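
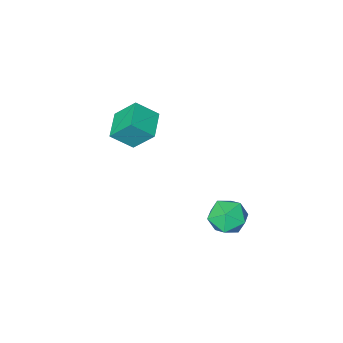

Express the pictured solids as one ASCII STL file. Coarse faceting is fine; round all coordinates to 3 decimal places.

solid 
facet normal -0.201 0.631 0.749
outer loop
vertex -3.511 3.686 -1.045
vertex -3.796 2.825 -0.397
vertex -2.741 3.183 -0.415
endloop
endfacet
facet normal 0.313 0.891 0.329
outer loop
vertex -3.511 3.686 -1.045
vertex -2.741 3.183 -0.415
vertex -2.497 3.483 -1.46
endloop
endfacet
facet normal 0.052 0.941 -0.334
outer loop
vertex -3.511 3.686 -1.045
vertex -2.497 3.483 -1.46
vertex -3.401 3.31 -2.088
endloop
endfacet
facet normal -0.624 0.712 -0.322
outer loop
vertex -3.511 3.686 -1.045
vertex -3.401 3.31 -2.088
vertex -4.204 2.904 -1.431
endloop
endfacet
facet normal -0.780 0.520 0.348
outer loop
vertex -3.511 3.686 -1.045
vertex -4.204 2.904 -1.431
vertex -3.796 2.825 -0.397
endloop
endfacet
facet normal 0.850 0.420 0.319
outer loop
vertex -2.497 3.483 -1.46
vertex -2.741 3.183 -0.415
vertex -2.156 2.496 -1.069
endloop
endfacet
facet normal 0.017 -0.001 1.000
outer loop
vertex -2.741 3.183 -0.415
vertex -3.796 2.825 -0.397
vertex -2.959 2.09 -0.412
endloop
endfacet
facet normal -0.920 -0.179 0.349
outer loop
vertex -3.796 2.825 -0.397
vertex -4.204 2.904 -1.431
vertex -3.863 1.917 -1.04
endloop
endfacet
facet normal -0.667 0.131 -0.734
outer loop
vertex -4.204 2.904 -1.431
vertex -3.401 3.31 -2.088
vertex -3.619 2.217 -2.085
endloop
endfacet
facet normal 0.427 0.501 -0.753
outer loop
vertex -3.401 3.31 -2.088
vertex -2.497 3.483 -1.46
vertex -2.564 2.575 -2.103
endloop
endfacet
facet normal 0.624 -0.712 0.322
outer loop
vertex -2.849 1.714 -1.455
vertex -2.156 2.496 -1.069
vertex -2.959 2.09 -0.412
endloop
endfacet
facet normal -0.052 -0.941 0.334
outer loop
vertex -2.849 1.714 -1.455
vertex -2.959 2.09 -0.412
vertex -3.863 1.917 -1.04
endloop
endfacet
facet normal -0.313 -0.891 -0.329
outer loop
vertex -2.849 1.714 -1.455
vertex -3.863 1.917 -1.04
vertex -3.619 2.217 -2.085
endloop
endfacet
facet normal 0.201 -0.631 -0.749
outer loop
vertex -2.849 1.714 -1.455
vertex -3.619 2.217 -2.085
vertex -2.564 2.575 -2.103
endloop
endfacet
facet normal 0.780 -0.520 -0.348
outer loop
vertex -2.849 1.714 -1.455
vertex -2.564 2.575 -2.103
vertex -2.156 2.496 -1.069
endloop
endfacet
facet normal 0.667 -0.131 0.734
outer loop
vertex -2.959 2.09 -0.412
vertex -2.156 2.496 -1.069
vertex -2.741 3.183 -0.415
endloop
endfacet
facet normal -0.427 -0.501 0.753
outer loop
vertex -3.863 1.917 -1.04
vertex -2.959 2.09 -0.412
vertex -3.796 2.825 -0.397
endloop
endfacet
facet normal -0.850 -0.420 -0.319
outer loop
vertex -3.619 2.217 -2.085
vertex -3.863 1.917 -1.04
vertex -4.204 2.904 -1.431
endloop
endfacet
facet normal -0.017 0.001 -1.000
outer loop
vertex -2.564 2.575 -2.103
vertex -3.619 2.217 -2.085
vertex -3.401 3.31 -2.088
endloop
endfacet
facet normal 0.920 0.179 -0.349
outer loop
vertex -2.156 2.496 -1.069
vertex -2.564 2.575 -2.103
vertex -2.497 3.483 -1.46
endloop
endfacet
facet normal -0.404 0.529 0.746
outer loop
vertex -1.74 -3.466 3.363
vertex -0.763 -2.245 3.027
vertex -2.741 -2.921 2.434
endloop
endfacet
facet normal -0.611 -0.764 0.210
outer loop
vertex -2.057 -3.815 1.173
vertex -1.74 -3.466 3.363
vertex -2.741 -2.921 2.434
endloop
endfacet
facet normal -0.404 0.529 0.746
outer loop
vertex -2.741 -2.921 2.434
vertex -0.763 -2.245 3.027
vertex -1.763 -1.7 2.098
endloop
endfacet
facet normal -0.680 0.371 -0.632
outer loop
vertex -1.763 -1.7 2.098
vertex -2.057 -3.815 1.173
vertex -2.741 -2.921 2.434
endloop
endfacet
facet normal 0.681 -0.371 0.632
outer loop
vertex -1.74 -3.466 3.363
vertex -0.079 -3.139 1.766
vertex -0.763 -2.245 3.027
endloop
endfacet
facet normal -0.611 -0.763 0.210
outer loop
vertex -1.057 -4.36 2.102
vertex -1.74 -3.466 3.363
vertex -2.057 -3.815 1.173
endloop
endfacet
facet normal 0.680 -0.371 0.632
outer loop
vertex -1.057 -4.36 2.102
vertex -0.079 -3.139 1.766
vertex -1.74 -3.466 3.363
endloop
endfacet
facet normal 0.611 0.763 -0.210
outer loop
vertex -0.763 -2.245 3.027
vertex -0.079 -3.139 1.766
vertex -1.763 -1.7 2.098
endloop
endfacet
facet normal -0.681 0.371 -0.632
outer loop
vertex -1.08 -2.594 0.837
vertex -2.057 -3.815 1.173
vertex -1.763 -1.7 2.098
endloop
endfacet
facet normal 0.611 0.763 -0.210
outer loop
vertex -1.763 -1.7 2.098
vertex -0.079 -3.139 1.766
vertex -1.08 -2.594 0.837
endloop
endfacet
facet normal 0.405 -0.529 -0.746
outer loop
vertex -1.08 -2.594 0.837
vertex -1.057 -4.36 2.102
vertex -2.057 -3.815 1.173
endloop
endfacet
facet normal 0.404 -0.529 -0.746
outer loop
vertex -0.079 -3.139 1.766
vertex -1.057 -4.36 2.102
vertex -1.08 -2.594 0.837
endloop
endfacet

endsolid


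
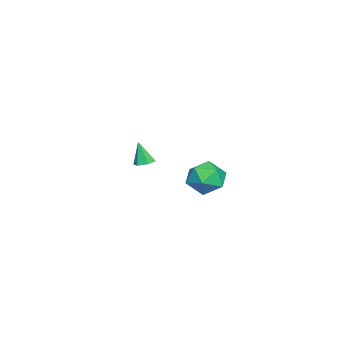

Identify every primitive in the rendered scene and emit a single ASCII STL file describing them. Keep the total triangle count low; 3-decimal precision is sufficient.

solid 
facet normal 0.155 0.260 -0.953
outer loop
vertex -2.731 -1.371 -3.021
vertex -3.301 -1.08 -3.034
vertex -2.778 -0.753 -2.86
endloop
endfacet
facet normal 0.875 -0.059 0.481
outer loop
vertex -2.731 -1.371 -3.021
vertex -2.778 -0.753 -2.86
vertex -3.539 -1.48 -1.566
endloop
endfacet
facet normal 0.155 0.260 -0.953
outer loop
vertex -2.778 -0.753 -2.86
vertex -3.301 -1.08 -3.034
vertex -3.348 -0.462 -2.873
endloop
endfacet
facet normal 0.350 0.713 0.607
outer loop
vertex -2.778 -0.753 -2.86
vertex -3.348 -0.462 -2.873
vertex -3.539 -1.48 -1.566
endloop
endfacet
facet normal 0.155 0.260 -0.953
outer loop
vertex -3.348 -0.462 -2.873
vertex -3.301 -1.08 -3.034
vertex -3.871 -0.788 -3.047
endloop
endfacet
facet normal -0.575 0.684 0.449
outer loop
vertex -3.348 -0.462 -2.873
vertex -3.871 -0.788 -3.047
vertex -3.539 -1.48 -1.566
endloop
endfacet
facet normal 0.155 0.260 -0.953
outer loop
vertex -3.871 -0.788 -3.047
vertex -3.301 -1.08 -3.034
vertex -3.823 -1.406 -3.208
endloop
endfacet
facet normal -0.979 -0.119 0.164
outer loop
vertex -3.871 -0.788 -3.047
vertex -3.823 -1.406 -3.208
vertex -3.539 -1.48 -1.566
endloop
endfacet
facet normal 0.155 0.260 -0.953
outer loop
vertex -3.823 -1.406 -3.208
vertex -3.301 -1.08 -3.034
vertex -3.254 -1.697 -3.195
endloop
endfacet
facet normal -0.456 -0.889 0.039
outer loop
vertex -3.823 -1.406 -3.208
vertex -3.254 -1.697 -3.195
vertex -3.539 -1.48 -1.566
endloop
endfacet
facet normal 0.155 0.260 -0.953
outer loop
vertex -3.254 -1.697 -3.195
vertex -3.301 -1.08 -3.034
vertex -2.731 -1.371 -3.021
endloop
endfacet
facet normal 0.471 -0.860 0.197
outer loop
vertex -3.254 -1.697 -3.195
vertex -2.731 -1.371 -3.021
vertex -3.539 -1.48 -1.566
endloop
endfacet
facet normal 0.053 0.050 0.997
outer loop
vertex 4.31 4.306 0.56
vertex 3.299 3.708 0.644
vertex 4.324 3.13 0.618
endloop
endfacet
facet normal 0.705 0.043 0.708
outer loop
vertex 4.31 4.306 0.56
vertex 4.324 3.13 0.618
vertex 5.04 3.691 -0.13
endloop
endfacet
facet normal 0.755 0.601 0.263
outer loop
vertex 4.31 4.306 0.56
vertex 5.04 3.691 -0.13
vertex 4.456 4.616 -0.567
endloop
endfacet
facet normal 0.134 0.951 0.279
outer loop
vertex 4.31 4.306 0.56
vertex 4.456 4.616 -0.567
vertex 3.38 4.627 -0.088
endloop
endfacet
facet normal -0.300 0.610 0.733
outer loop
vertex 4.31 4.306 0.56
vertex 3.38 4.627 -0.088
vertex 3.299 3.708 0.644
endloop
endfacet
facet normal 0.769 -0.553 0.321
outer loop
vertex 5.04 3.691 -0.13
vertex 4.324 3.13 0.618
vertex 4.48 2.713 -0.472
endloop
endfacet
facet normal -0.286 -0.542 0.790
outer loop
vertex 4.324 3.13 0.618
vertex 3.299 3.708 0.644
vertex 3.404 2.724 0.007
endloop
endfacet
facet normal -0.858 0.364 0.363
outer loop
vertex 3.299 3.708 0.644
vertex 3.38 4.627 -0.088
vertex 2.82 3.649 -0.43
endloop
endfacet
facet normal -0.156 0.915 -0.372
outer loop
vertex 3.38 4.627 -0.088
vertex 4.456 4.616 -0.567
vertex 3.536 4.21 -1.178
endloop
endfacet
facet normal 0.849 0.348 -0.398
outer loop
vertex 4.456 4.616 -0.567
vertex 5.04 3.691 -0.13
vertex 4.561 3.632 -1.204
endloop
endfacet
facet normal -0.134 -0.951 -0.279
outer loop
vertex 3.55 3.034 -1.12
vertex 4.48 2.713 -0.472
vertex 3.404 2.724 0.007
endloop
endfacet
facet normal -0.755 -0.601 -0.263
outer loop
vertex 3.55 3.034 -1.12
vertex 3.404 2.724 0.007
vertex 2.82 3.649 -0.43
endloop
endfacet
facet normal -0.705 -0.043 -0.708
outer loop
vertex 3.55 3.034 -1.12
vertex 2.82 3.649 -0.43
vertex 3.536 4.21 -1.178
endloop
endfacet
facet normal -0.053 -0.050 -0.997
outer loop
vertex 3.55 3.034 -1.12
vertex 3.536 4.21 -1.178
vertex 4.561 3.632 -1.204
endloop
endfacet
facet normal 0.300 -0.610 -0.733
outer loop
vertex 3.55 3.034 -1.12
vertex 4.561 3.632 -1.204
vertex 4.48 2.713 -0.472
endloop
endfacet
facet normal 0.156 -0.915 0.372
outer loop
vertex 3.404 2.724 0.007
vertex 4.48 2.713 -0.472
vertex 4.324 3.13 0.618
endloop
endfacet
facet normal -0.849 -0.348 0.398
outer loop
vertex 2.82 3.649 -0.43
vertex 3.404 2.724 0.007
vertex 3.299 3.708 0.644
endloop
endfacet
facet normal -0.769 0.553 -0.321
outer loop
vertex 3.536 4.21 -1.178
vertex 2.82 3.649 -0.43
vertex 3.38 4.627 -0.088
endloop
endfacet
facet normal 0.286 0.542 -0.790
outer loop
vertex 4.561 3.632 -1.204
vertex 3.536 4.21 -1.178
vertex 4.456 4.616 -0.567
endloop
endfacet
facet normal 0.858 -0.364 -0.363
outer loop
vertex 4.48 2.713 -0.472
vertex 4.561 3.632 -1.204
vertex 5.04 3.691 -0.13
endloop
endfacet

endsolid


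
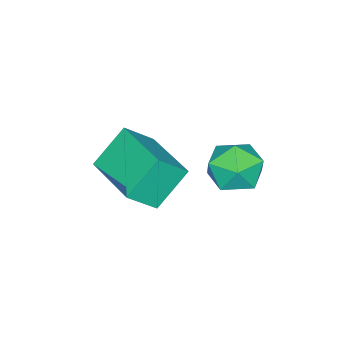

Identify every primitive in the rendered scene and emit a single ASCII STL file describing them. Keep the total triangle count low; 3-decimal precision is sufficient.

solid 
facet normal -0.530 -0.409 0.743
outer loop
vertex -2.189 -1.777 1.932
vertex -1.724 -2.401 1.92
vertex -1.551 -1.796 2.377
endloop
endfacet
facet normal -0.539 0.301 0.786
outer loop
vertex -2.189 -1.777 1.932
vertex -1.551 -1.796 2.377
vertex -1.741 -1.144 1.997
endloop
endfacet
facet normal -0.812 0.556 0.178
outer loop
vertex -2.189 -1.777 1.932
vertex -1.741 -1.144 1.997
vertex -2.032 -1.347 1.304
endloop
endfacet
facet normal -0.970 0.001 -0.242
outer loop
vertex -2.189 -1.777 1.932
vertex -2.032 -1.347 1.304
vertex -2.021 -2.123 1.256
endloop
endfacet
facet normal -0.796 -0.595 0.107
outer loop
vertex -2.189 -1.777 1.932
vertex -2.021 -2.123 1.256
vertex -1.724 -2.401 1.92
endloop
endfacet
facet normal 0.135 0.528 0.838
outer loop
vertex -1.741 -1.144 1.997
vertex -1.551 -1.796 2.377
vertex -0.999 -1.377 2.024
endloop
endfacet
facet normal 0.152 -0.623 0.767
outer loop
vertex -1.551 -1.796 2.377
vertex -1.724 -2.401 1.92
vertex -0.988 -2.153 1.976
endloop
endfacet
facet normal -0.281 -0.924 -0.261
outer loop
vertex -1.724 -2.401 1.92
vertex -2.021 -2.123 1.256
vertex -1.279 -2.356 1.283
endloop
endfacet
facet normal -0.561 0.043 -0.826
outer loop
vertex -2.021 -2.123 1.256
vertex -2.032 -1.347 1.304
vertex -1.469 -1.704 0.903
endloop
endfacet
facet normal -0.306 0.941 -0.147
outer loop
vertex -2.032 -1.347 1.304
vertex -1.741 -1.144 1.997
vertex -1.296 -1.099 1.36
endloop
endfacet
facet normal 0.970 -0.001 0.242
outer loop
vertex -0.831 -1.723 1.348
vertex -0.999 -1.377 2.024
vertex -0.988 -2.153 1.976
endloop
endfacet
facet normal 0.812 -0.556 -0.178
outer loop
vertex -0.831 -1.723 1.348
vertex -0.988 -2.153 1.976
vertex -1.279 -2.356 1.283
endloop
endfacet
facet normal 0.539 -0.301 -0.786
outer loop
vertex -0.831 -1.723 1.348
vertex -1.279 -2.356 1.283
vertex -1.469 -1.704 0.903
endloop
endfacet
facet normal 0.530 0.409 -0.743
outer loop
vertex -0.831 -1.723 1.348
vertex -1.469 -1.704 0.903
vertex -1.296 -1.099 1.36
endloop
endfacet
facet normal 0.796 0.595 -0.107
outer loop
vertex -0.831 -1.723 1.348
vertex -1.296 -1.099 1.36
vertex -0.999 -1.377 2.024
endloop
endfacet
facet normal 0.561 -0.043 0.826
outer loop
vertex -0.988 -2.153 1.976
vertex -0.999 -1.377 2.024
vertex -1.551 -1.796 2.377
endloop
endfacet
facet normal 0.306 -0.941 0.147
outer loop
vertex -1.279 -2.356 1.283
vertex -0.988 -2.153 1.976
vertex -1.724 -2.401 1.92
endloop
endfacet
facet normal -0.135 -0.528 -0.838
outer loop
vertex -1.469 -1.704 0.903
vertex -1.279 -2.356 1.283
vertex -2.021 -2.123 1.256
endloop
endfacet
facet normal -0.152 0.623 -0.767
outer loop
vertex -1.296 -1.099 1.36
vertex -1.469 -1.704 0.903
vertex -2.032 -1.347 1.304
endloop
endfacet
facet normal 0.281 0.924 0.261
outer loop
vertex -0.999 -1.377 2.024
vertex -1.296 -1.099 1.36
vertex -1.741 -1.144 1.997
endloop
endfacet
facet normal -0.599 0.407 -0.689
outer loop
vertex -0.558 -3.35 2.606
vertex 0.206 -1.921 2.785
vertex 0.227 -3.661 1.74
endloop
endfacet
facet normal -0.468 -0.877 -0.110
outer loop
vertex 0.814 -4.059 2.415
vertex -0.558 -3.35 2.606
vertex 0.227 -3.661 1.74
endloop
endfacet
facet normal -0.600 0.406 -0.689
outer loop
vertex 0.227 -3.661 1.74
vertex 0.206 -1.921 2.785
vertex 0.99 -2.232 1.918
endloop
endfacet
facet normal 0.649 -0.257 -0.716
outer loop
vertex 0.99 -2.232 1.918
vertex 0.814 -4.059 2.415
vertex 0.227 -3.661 1.74
endloop
endfacet
facet normal -0.649 0.257 0.716
outer loop
vertex -0.558 -3.35 2.606
vertex 0.793 -2.319 3.46
vertex 0.206 -1.921 2.785
endloop
endfacet
facet normal -0.468 -0.877 -0.109
outer loop
vertex 0.03 -3.748 3.282
vertex -0.558 -3.35 2.606
vertex 0.814 -4.059 2.415
endloop
endfacet
facet normal -0.649 0.257 0.716
outer loop
vertex 0.03 -3.748 3.282
vertex 0.793 -2.319 3.46
vertex -0.558 -3.35 2.606
endloop
endfacet
facet normal 0.469 0.877 0.109
outer loop
vertex 0.206 -1.921 2.785
vertex 0.793 -2.319 3.46
vertex 0.99 -2.232 1.918
endloop
endfacet
facet normal 0.649 -0.257 -0.716
outer loop
vertex 1.578 -2.63 2.594
vertex 0.814 -4.059 2.415
vertex 0.99 -2.232 1.918
endloop
endfacet
facet normal 0.468 0.877 0.109
outer loop
vertex 0.99 -2.232 1.918
vertex 0.793 -2.319 3.46
vertex 1.578 -2.63 2.594
endloop
endfacet
facet normal 0.600 -0.407 0.689
outer loop
vertex 1.578 -2.63 2.594
vertex 0.03 -3.748 3.282
vertex 0.814 -4.059 2.415
endloop
endfacet
facet normal 0.600 -0.406 0.689
outer loop
vertex 0.793 -2.319 3.46
vertex 0.03 -3.748 3.282
vertex 1.578 -2.63 2.594
endloop
endfacet

endsolid


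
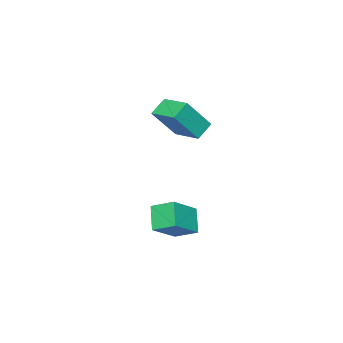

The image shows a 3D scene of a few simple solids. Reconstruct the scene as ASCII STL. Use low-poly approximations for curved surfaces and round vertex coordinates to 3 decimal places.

solid 
facet normal -0.786 0.102 0.610
outer loop
vertex -1.335 -2.895 0.835
vertex -0.96 -1.367 1.063
vertex -2.473 -2.385 -0.716
endloop
endfacet
facet normal -0.236 -0.961 -0.143
outer loop
vertex -1.64 -2.493 -1.363
vertex -1.335 -2.895 0.835
vertex -2.473 -2.385 -0.716
endloop
endfacet
facet normal -0.786 0.102 0.610
outer loop
vertex -2.473 -2.385 -0.716
vertex -0.96 -1.367 1.063
vertex -2.098 -0.857 -0.488
endloop
endfacet
facet normal -0.572 0.257 -0.779
outer loop
vertex -2.098 -0.857 -0.488
vertex -1.64 -2.493 -1.363
vertex -2.473 -2.385 -0.716
endloop
endfacet
facet normal 0.572 -0.257 0.779
outer loop
vertex -1.335 -2.895 0.835
vertex -0.127 -1.475 0.416
vertex -0.96 -1.367 1.063
endloop
endfacet
facet normal -0.236 -0.961 -0.143
outer loop
vertex -0.502 -3.003 0.188
vertex -1.335 -2.895 0.835
vertex -1.64 -2.493 -1.363
endloop
endfacet
facet normal 0.572 -0.257 0.779
outer loop
vertex -0.502 -3.003 0.188
vertex -0.127 -1.475 0.416
vertex -1.335 -2.895 0.835
endloop
endfacet
facet normal 0.236 0.961 0.143
outer loop
vertex -0.96 -1.367 1.063
vertex -0.127 -1.475 0.416
vertex -2.098 -0.857 -0.488
endloop
endfacet
facet normal -0.572 0.257 -0.779
outer loop
vertex -1.265 -0.965 -1.135
vertex -1.64 -2.493 -1.363
vertex -2.098 -0.857 -0.488
endloop
endfacet
facet normal 0.236 0.961 0.143
outer loop
vertex -2.098 -0.857 -0.488
vertex -0.127 -1.475 0.416
vertex -1.265 -0.965 -1.135
endloop
endfacet
facet normal 0.786 -0.102 -0.610
outer loop
vertex -1.265 -0.965 -1.135
vertex -0.502 -3.003 0.188
vertex -1.64 -2.493 -1.363
endloop
endfacet
facet normal 0.786 -0.102 -0.610
outer loop
vertex -0.127 -1.475 0.416
vertex -0.502 -3.003 0.188
vertex -1.265 -0.965 -1.135
endloop
endfacet
facet normal -0.522 -0.441 0.730
outer loop
vertex 4.109 0.397 -2.863
vertex 3.888 1.435 -2.394
vertex 2.663 0.522 -3.822
endloop
endfacet
facet normal 0.191 -0.894 -0.404
outer loop
vertex 3.352 1.105 -4.786
vertex 4.109 0.397 -2.863
vertex 2.663 0.522 -3.822
endloop
endfacet
facet normal -0.522 -0.441 0.730
outer loop
vertex 2.663 0.522 -3.822
vertex 3.888 1.435 -2.394
vertex 2.441 1.56 -3.353
endloop
endfacet
facet normal -0.831 0.071 -0.551
outer loop
vertex 2.441 1.56 -3.353
vertex 3.352 1.105 -4.786
vertex 2.663 0.522 -3.822
endloop
endfacet
facet normal 0.832 -0.072 0.551
outer loop
vertex 4.109 0.397 -2.863
vertex 4.577 2.018 -3.358
vertex 3.888 1.435 -2.394
endloop
endfacet
facet normal 0.191 -0.894 -0.404
outer loop
vertex 4.799 0.98 -3.827
vertex 4.109 0.397 -2.863
vertex 3.352 1.105 -4.786
endloop
endfacet
facet normal 0.831 -0.071 0.552
outer loop
vertex 4.799 0.98 -3.827
vertex 4.577 2.018 -3.358
vertex 4.109 0.397 -2.863
endloop
endfacet
facet normal -0.191 0.894 0.405
outer loop
vertex 3.888 1.435 -2.394
vertex 4.577 2.018 -3.358
vertex 2.441 1.56 -3.353
endloop
endfacet
facet normal -0.831 0.072 -0.551
outer loop
vertex 3.131 2.143 -4.317
vertex 3.352 1.105 -4.786
vertex 2.441 1.56 -3.353
endloop
endfacet
facet normal -0.191 0.894 0.404
outer loop
vertex 2.441 1.56 -3.353
vertex 4.577 2.018 -3.358
vertex 3.131 2.143 -4.317
endloop
endfacet
facet normal 0.522 0.441 -0.730
outer loop
vertex 3.131 2.143 -4.317
vertex 4.799 0.98 -3.827
vertex 3.352 1.105 -4.786
endloop
endfacet
facet normal 0.522 0.441 -0.730
outer loop
vertex 4.577 2.018 -3.358
vertex 4.799 0.98 -3.827
vertex 3.131 2.143 -4.317
endloop
endfacet

endsolid


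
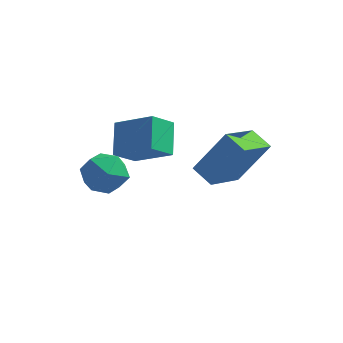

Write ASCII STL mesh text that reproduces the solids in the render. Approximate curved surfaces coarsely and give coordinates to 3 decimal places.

solid 
facet normal -0.854 0.171 -0.492
outer loop
vertex -3.8 0.698 2.004
vertex -4.066 1.736 2.825
vertex -3.265 1.381 1.313
endloop
endfacet
facet normal 0.197 -0.769 -0.608
outer loop
vertex -1.874 1.104 2.115
vertex -3.8 0.698 2.004
vertex -3.265 1.381 1.313
endloop
endfacet
facet normal -0.854 0.170 -0.492
outer loop
vertex -3.265 1.381 1.313
vertex -4.066 1.736 2.825
vertex -3.531 2.42 2.133
endloop
endfacet
facet normal 0.482 0.616 -0.624
outer loop
vertex -3.531 2.42 2.133
vertex -1.874 1.104 2.115
vertex -3.265 1.381 1.313
endloop
endfacet
facet normal -0.482 -0.616 0.623
outer loop
vertex -3.8 0.698 2.004
vertex -2.675 1.459 3.627
vertex -4.066 1.736 2.825
endloop
endfacet
facet normal 0.197 -0.769 -0.608
outer loop
vertex -2.409 0.42 2.807
vertex -3.8 0.698 2.004
vertex -1.874 1.104 2.115
endloop
endfacet
facet normal -0.483 -0.615 0.623
outer loop
vertex -2.409 0.42 2.807
vertex -2.675 1.459 3.627
vertex -3.8 0.698 2.004
endloop
endfacet
facet normal -0.197 0.769 0.608
outer loop
vertex -4.066 1.736 2.825
vertex -2.675 1.459 3.627
vertex -3.531 2.42 2.133
endloop
endfacet
facet normal 0.483 0.616 -0.623
outer loop
vertex -2.14 2.142 2.936
vertex -1.874 1.104 2.115
vertex -3.531 2.42 2.133
endloop
endfacet
facet normal -0.197 0.769 0.608
outer loop
vertex -3.531 2.42 2.133
vertex -2.675 1.459 3.627
vertex -2.14 2.142 2.936
endloop
endfacet
facet normal 0.854 -0.170 0.492
outer loop
vertex -2.14 2.142 2.936
vertex -2.409 0.42 2.807
vertex -1.874 1.104 2.115
endloop
endfacet
facet normal 0.853 -0.170 0.493
outer loop
vertex -2.675 1.459 3.627
vertex -2.409 0.42 2.807
vertex -2.14 2.142 2.936
endloop
endfacet
facet normal -0.511 -0.227 -0.829
outer loop
vertex -1.28 1.387 1.359
vertex -0.732 2.862 0.618
vertex -0.536 0.941 1.022
endloop
endfacet
facet normal -0.315 -0.848 0.426
outer loop
vertex 0.452 1.378 2.622
vertex -1.28 1.387 1.359
vertex -0.536 0.941 1.022
endloop
endfacet
facet normal -0.511 -0.227 -0.829
outer loop
vertex -0.536 0.941 1.022
vertex -0.732 2.862 0.618
vertex 0.012 2.417 0.281
endloop
endfacet
facet normal 0.799 -0.479 -0.363
outer loop
vertex 0.012 2.417 0.281
vertex 0.452 1.378 2.622
vertex -0.536 0.941 1.022
endloop
endfacet
facet normal -0.799 0.479 0.363
outer loop
vertex -1.28 1.387 1.359
vertex 0.256 3.299 2.218
vertex -0.732 2.862 0.618
endloop
endfacet
facet normal -0.315 -0.848 0.426
outer loop
vertex -0.292 1.823 2.959
vertex -1.28 1.387 1.359
vertex 0.452 1.378 2.622
endloop
endfacet
facet normal -0.799 0.479 0.363
outer loop
vertex -0.292 1.823 2.959
vertex 0.256 3.299 2.218
vertex -1.28 1.387 1.359
endloop
endfacet
facet normal 0.314 0.848 -0.426
outer loop
vertex -0.732 2.862 0.618
vertex 0.256 3.299 2.218
vertex 0.012 2.417 0.281
endloop
endfacet
facet normal 0.799 -0.479 -0.363
outer loop
vertex 1.0 2.853 1.881
vertex 0.452 1.378 2.622
vertex 0.012 2.417 0.281
endloop
endfacet
facet normal 0.315 0.848 -0.426
outer loop
vertex 0.012 2.417 0.281
vertex 0.256 3.299 2.218
vertex 1.0 2.853 1.881
endloop
endfacet
facet normal 0.511 0.227 0.829
outer loop
vertex 1.0 2.853 1.881
vertex -0.292 1.823 2.959
vertex 0.452 1.378 2.622
endloop
endfacet
facet normal 0.511 0.226 0.829
outer loop
vertex 0.256 3.299 2.218
vertex -0.292 1.823 2.959
vertex 1.0 2.853 1.881
endloop
endfacet
facet normal -0.795 0.268 0.544
outer loop
vertex -3.737 -0.751 3.149
vertex -4.237 -1.35 2.714
vertex -3.806 -1.586 3.46
endloop
endfacet
facet normal -0.191 0.356 0.915
outer loop
vertex -3.737 -0.751 3.149
vertex -3.806 -1.586 3.46
vertex -3.014 -1.171 3.464
endloop
endfacet
facet normal 0.228 0.804 0.549
outer loop
vertex -3.737 -0.751 3.149
vertex -3.014 -1.171 3.464
vertex -2.956 -0.679 2.72
endloop
endfacet
facet normal -0.117 0.992 -0.047
outer loop
vertex -3.737 -0.751 3.149
vertex -2.956 -0.679 2.72
vertex -3.712 -0.79 2.257
endloop
endfacet
facet normal -0.749 0.661 -0.050
outer loop
vertex -3.737 -0.751 3.149
vertex -3.712 -0.79 2.257
vertex -4.237 -1.35 2.714
endloop
endfacet
facet normal 0.140 -0.276 0.951
outer loop
vertex -3.014 -1.171 3.464
vertex -3.806 -1.586 3.46
vertex -3.068 -2.03 3.223
endloop
endfacet
facet normal -0.838 -0.417 0.352
outer loop
vertex -3.806 -1.586 3.46
vertex -4.237 -1.35 2.714
vertex -3.824 -2.141 2.76
endloop
endfacet
facet normal -0.763 0.219 -0.608
outer loop
vertex -4.237 -1.35 2.714
vertex -3.712 -0.79 2.257
vertex -3.766 -1.649 2.016
endloop
endfacet
facet normal 0.259 0.754 -0.604
outer loop
vertex -3.712 -0.79 2.257
vertex -2.956 -0.679 2.72
vertex -2.974 -1.234 2.02
endloop
endfacet
facet normal 0.818 0.448 0.360
outer loop
vertex -2.956 -0.679 2.72
vertex -3.014 -1.171 3.464
vertex -2.543 -1.47 2.766
endloop
endfacet
facet normal 0.117 -0.992 0.047
outer loop
vertex -3.043 -2.069 2.331
vertex -3.068 -2.03 3.223
vertex -3.824 -2.141 2.76
endloop
endfacet
facet normal -0.228 -0.804 -0.549
outer loop
vertex -3.043 -2.069 2.331
vertex -3.824 -2.141 2.76
vertex -3.766 -1.649 2.016
endloop
endfacet
facet normal 0.191 -0.356 -0.915
outer loop
vertex -3.043 -2.069 2.331
vertex -3.766 -1.649 2.016
vertex -2.974 -1.234 2.02
endloop
endfacet
facet normal 0.795 -0.268 -0.544
outer loop
vertex -3.043 -2.069 2.331
vertex -2.974 -1.234 2.02
vertex -2.543 -1.47 2.766
endloop
endfacet
facet normal 0.749 -0.661 0.050
outer loop
vertex -3.043 -2.069 2.331
vertex -2.543 -1.47 2.766
vertex -3.068 -2.03 3.223
endloop
endfacet
facet normal -0.259 -0.754 0.604
outer loop
vertex -3.824 -2.141 2.76
vertex -3.068 -2.03 3.223
vertex -3.806 -1.586 3.46
endloop
endfacet
facet normal -0.818 -0.448 -0.360
outer loop
vertex -3.766 -1.649 2.016
vertex -3.824 -2.141 2.76
vertex -4.237 -1.35 2.714
endloop
endfacet
facet normal -0.140 0.276 -0.951
outer loop
vertex -2.974 -1.234 2.02
vertex -3.766 -1.649 2.016
vertex -3.712 -0.79 2.257
endloop
endfacet
facet normal 0.838 0.417 -0.352
outer loop
vertex -2.543 -1.47 2.766
vertex -2.974 -1.234 2.02
vertex -2.956 -0.679 2.72
endloop
endfacet
facet normal 0.763 -0.219 0.608
outer loop
vertex -3.068 -2.03 3.223
vertex -2.543 -1.47 2.766
vertex -3.014 -1.171 3.464
endloop
endfacet

endsolid


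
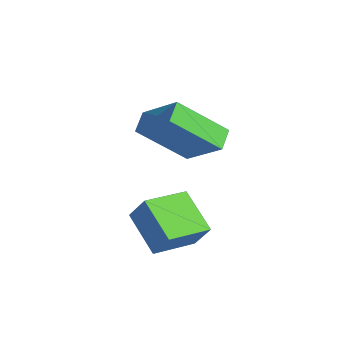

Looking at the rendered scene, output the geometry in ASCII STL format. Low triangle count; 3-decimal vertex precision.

solid 
facet normal -0.431 -0.256 -0.865
outer loop
vertex -0.93 -1.094 -2.728
vertex -0.995 0.399 -3.138
vertex 0.449 -1.213 -3.379
endloop
endfacet
facet normal 0.042 -0.963 0.265
outer loop
vertex 0.875 -0.959 -2.522
vertex -0.93 -1.094 -2.728
vertex 0.449 -1.213 -3.379
endloop
endfacet
facet normal -0.430 -0.256 -0.865
outer loop
vertex 0.449 -1.213 -3.379
vertex -0.995 0.399 -3.138
vertex 0.384 0.281 -3.789
endloop
endfacet
facet normal 0.902 -0.077 -0.425
outer loop
vertex 0.384 0.281 -3.789
vertex 0.875 -0.959 -2.522
vertex 0.449 -1.213 -3.379
endloop
endfacet
facet normal -0.902 0.078 0.425
outer loop
vertex -0.93 -1.094 -2.728
vertex -0.569 0.653 -2.281
vertex -0.995 0.399 -3.138
endloop
endfacet
facet normal 0.042 -0.964 0.264
outer loop
vertex -0.504 -0.841 -1.871
vertex -0.93 -1.094 -2.728
vertex 0.875 -0.959 -2.522
endloop
endfacet
facet normal -0.902 0.077 0.425
outer loop
vertex -0.504 -0.841 -1.871
vertex -0.569 0.653 -2.281
vertex -0.93 -1.094 -2.728
endloop
endfacet
facet normal -0.042 0.963 -0.264
outer loop
vertex -0.995 0.399 -3.138
vertex -0.569 0.653 -2.281
vertex 0.384 0.281 -3.789
endloop
endfacet
facet normal 0.902 -0.078 -0.425
outer loop
vertex 0.81 0.534 -2.932
vertex 0.875 -0.959 -2.522
vertex 0.384 0.281 -3.789
endloop
endfacet
facet normal -0.041 0.964 -0.264
outer loop
vertex 0.384 0.281 -3.789
vertex -0.569 0.653 -2.281
vertex 0.81 0.534 -2.932
endloop
endfacet
facet normal 0.430 0.256 0.865
outer loop
vertex 0.81 0.534 -2.932
vertex -0.504 -0.841 -1.871
vertex 0.875 -0.959 -2.522
endloop
endfacet
facet normal 0.431 0.256 0.865
outer loop
vertex -0.569 0.653 -2.281
vertex -0.504 -0.841 -1.871
vertex 0.81 0.534 -2.932
endloop
endfacet
facet normal -0.576 0.738 0.353
outer loop
vertex -2.82 1.903 -0.362
vertex -1.979 3.217 -1.738
vertex -4.042 1.493 -1.5
endloop
endfacet
facet normal -0.404 -0.632 0.661
outer loop
vertex -3.581 0.903 -1.782
vertex -2.82 1.903 -0.362
vertex -4.042 1.493 -1.5
endloop
endfacet
facet normal -0.576 0.738 0.353
outer loop
vertex -4.042 1.493 -1.5
vertex -1.979 3.217 -1.738
vertex -3.201 2.807 -2.876
endloop
endfacet
facet normal -0.710 -0.239 -0.662
outer loop
vertex -3.201 2.807 -2.876
vertex -3.581 0.903 -1.782
vertex -4.042 1.493 -1.5
endloop
endfacet
facet normal 0.710 0.239 0.662
outer loop
vertex -2.82 1.903 -0.362
vertex -1.518 2.627 -2.02
vertex -1.979 3.217 -1.738
endloop
endfacet
facet normal -0.404 -0.632 0.661
outer loop
vertex -2.359 1.313 -0.644
vertex -2.82 1.903 -0.362
vertex -3.581 0.903 -1.782
endloop
endfacet
facet normal 0.710 0.239 0.662
outer loop
vertex -2.359 1.313 -0.644
vertex -1.518 2.627 -2.02
vertex -2.82 1.903 -0.362
endloop
endfacet
facet normal 0.404 0.632 -0.661
outer loop
vertex -1.979 3.217 -1.738
vertex -1.518 2.627 -2.02
vertex -3.201 2.807 -2.876
endloop
endfacet
facet normal -0.710 -0.239 -0.662
outer loop
vertex -2.74 2.217 -3.158
vertex -3.581 0.903 -1.782
vertex -3.201 2.807 -2.876
endloop
endfacet
facet normal 0.404 0.632 -0.661
outer loop
vertex -3.201 2.807 -2.876
vertex -1.518 2.627 -2.02
vertex -2.74 2.217 -3.158
endloop
endfacet
facet normal 0.576 -0.738 -0.353
outer loop
vertex -2.74 2.217 -3.158
vertex -2.359 1.313 -0.644
vertex -3.581 0.903 -1.782
endloop
endfacet
facet normal 0.576 -0.738 -0.353
outer loop
vertex -1.518 2.627 -2.02
vertex -2.359 1.313 -0.644
vertex -2.74 2.217 -3.158
endloop
endfacet

endsolid


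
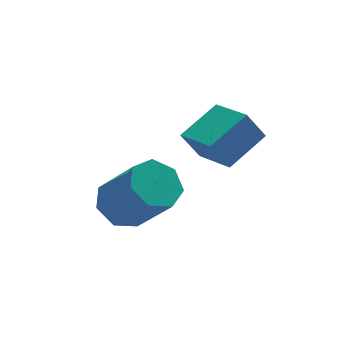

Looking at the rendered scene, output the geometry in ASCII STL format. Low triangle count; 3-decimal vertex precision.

solid 
facet normal -0.885 -0.227 -0.405
outer loop
vertex 1.848 -2.945 0.152
vertex 1.688 -1.344 -0.397
vertex 2.371 -3.23 -0.831
endloop
endfacet
facet normal 0.094 -0.942 0.323
outer loop
vertex 3.832 -2.856 -0.163
vertex 1.848 -2.945 0.152
vertex 2.371 -3.23 -0.831
endloop
endfacet
facet normal -0.885 -0.227 -0.405
outer loop
vertex 2.371 -3.23 -0.831
vertex 1.688 -1.344 -0.397
vertex 2.211 -1.629 -1.38
endloop
endfacet
facet normal 0.455 -0.248 -0.855
outer loop
vertex 2.211 -1.629 -1.38
vertex 3.832 -2.856 -0.163
vertex 2.371 -3.23 -0.831
endloop
endfacet
facet normal -0.455 0.248 0.855
outer loop
vertex 1.848 -2.945 0.152
vertex 3.149 -0.97 0.271
vertex 1.688 -1.344 -0.397
endloop
endfacet
facet normal 0.094 -0.942 0.323
outer loop
vertex 3.309 -2.571 0.82
vertex 1.848 -2.945 0.152
vertex 3.832 -2.856 -0.163
endloop
endfacet
facet normal -0.455 0.248 0.855
outer loop
vertex 3.309 -2.571 0.82
vertex 3.149 -0.97 0.271
vertex 1.848 -2.945 0.152
endloop
endfacet
facet normal -0.094 0.942 -0.323
outer loop
vertex 1.688 -1.344 -0.397
vertex 3.149 -0.97 0.271
vertex 2.211 -1.629 -1.38
endloop
endfacet
facet normal 0.455 -0.248 -0.855
outer loop
vertex 3.672 -1.255 -0.712
vertex 3.832 -2.856 -0.163
vertex 2.211 -1.629 -1.38
endloop
endfacet
facet normal -0.094 0.942 -0.323
outer loop
vertex 2.211 -1.629 -1.38
vertex 3.149 -0.97 0.271
vertex 3.672 -1.255 -0.712
endloop
endfacet
facet normal 0.885 0.227 0.405
outer loop
vertex 3.672 -1.255 -0.712
vertex 3.309 -2.571 0.82
vertex 3.832 -2.856 -0.163
endloop
endfacet
facet normal 0.885 0.227 0.405
outer loop
vertex 3.149 -0.97 0.271
vertex 3.309 -2.571 0.82
vertex 3.672 -1.255 -0.712
endloop
endfacet
facet normal -0.279 0.564 -0.777
outer loop
vertex 0.953 -0.017 -3.761
vertex 0.079 -0.461 -3.77
vertex 0.35 0.345 -3.282
endloop
endfacet
facet normal 0.648 0.708 0.281
outer loop
vertex 0.953 -0.017 -3.761
vertex 0.35 0.345 -3.282
vertex 1.555 -1.235 -2.081
endloop
endfacet
facet normal 0.648 0.708 0.281
outer loop
vertex 1.555 -1.235 -2.081
vertex 0.35 0.345 -3.282
vertex 0.952 -0.873 -1.603
endloop
endfacet
facet normal 0.278 -0.564 0.778
outer loop
vertex 1.555 -1.235 -2.081
vertex 0.952 -0.873 -1.603
vertex 0.681 -1.679 -2.09
endloop
endfacet
facet normal -0.278 0.564 -0.777
outer loop
vertex 0.35 0.345 -3.282
vertex 0.079 -0.461 -3.77
vertex -0.457 0.1 -3.171
endloop
endfacet
facet normal -0.150 0.774 0.615
outer loop
vertex 0.35 0.345 -3.282
vertex -0.457 0.1 -3.171
vertex 0.952 -0.873 -1.603
endloop
endfacet
facet normal -0.150 0.774 0.615
outer loop
vertex 0.952 -0.873 -1.603
vertex -0.457 0.1 -3.171
vertex 0.145 -1.118 -1.491
endloop
endfacet
facet normal 0.279 -0.564 0.778
outer loop
vertex 0.952 -0.873 -1.603
vertex 0.145 -1.118 -1.491
vertex 0.681 -1.679 -2.09
endloop
endfacet
facet normal -0.279 0.564 -0.777
outer loop
vertex -0.457 0.1 -3.171
vertex 0.079 -0.461 -3.77
vertex -0.86 -0.567 -3.51
endloop
endfacet
facet normal -0.835 0.258 0.486
outer loop
vertex -0.457 0.1 -3.171
vertex -0.86 -0.567 -3.51
vertex 0.145 -1.118 -1.491
endloop
endfacet
facet normal -0.835 0.257 0.486
outer loop
vertex 0.145 -1.118 -1.491
vertex -0.86 -0.567 -3.51
vertex -0.258 -1.785 -1.831
endloop
endfacet
facet normal 0.278 -0.564 0.777
outer loop
vertex 0.145 -1.118 -1.491
vertex -0.258 -1.785 -1.831
vertex 0.681 -1.679 -2.09
endloop
endfacet
facet normal -0.279 0.563 -0.778
outer loop
vertex -0.86 -0.567 -3.51
vertex 0.079 -0.461 -3.77
vertex -0.556 -1.155 -4.045
endloop
endfacet
facet normal -0.892 -0.453 -0.009
outer loop
vertex -0.86 -0.567 -3.51
vertex -0.556 -1.155 -4.045
vertex -0.258 -1.785 -1.831
endloop
endfacet
facet normal -0.891 -0.453 -0.009
outer loop
vertex -0.258 -1.785 -1.831
vertex -0.556 -1.155 -4.045
vertex 0.046 -2.372 -2.366
endloop
endfacet
facet normal 0.278 -0.564 0.777
outer loop
vertex -0.258 -1.785 -1.831
vertex 0.046 -2.372 -2.366
vertex 0.681 -1.679 -2.09
endloop
endfacet
facet normal -0.279 0.563 -0.778
outer loop
vertex -0.556 -1.155 -4.045
vertex 0.079 -0.461 -3.77
vertex 0.226 -1.22 -4.372
endloop
endfacet
facet normal -0.276 -0.823 -0.497
outer loop
vertex -0.556 -1.155 -4.045
vertex 0.226 -1.22 -4.372
vertex 0.046 -2.372 -2.366
endloop
endfacet
facet normal -0.277 -0.822 -0.497
outer loop
vertex 0.046 -2.372 -2.366
vertex 0.226 -1.22 -4.372
vertex 0.828 -2.438 -2.693
endloop
endfacet
facet normal 0.278 -0.564 0.778
outer loop
vertex 0.046 -2.372 -2.366
vertex 0.828 -2.438 -2.693
vertex 0.681 -1.679 -2.09
endloop
endfacet
facet normal -0.278 0.563 -0.778
outer loop
vertex 0.226 -1.22 -4.372
vertex 0.079 -0.461 -3.77
vertex 0.898 -0.714 -4.246
endloop
endfacet
facet normal 0.546 -0.573 -0.611
outer loop
vertex 0.226 -1.22 -4.372
vertex 0.898 -0.714 -4.246
vertex 0.828 -2.438 -2.693
endloop
endfacet
facet normal 0.547 -0.572 -0.611
outer loop
vertex 0.828 -2.438 -2.693
vertex 0.898 -0.714 -4.246
vertex 1.499 -1.931 -2.567
endloop
endfacet
facet normal 0.280 -0.563 0.777
outer loop
vertex 0.828 -2.438 -2.693
vertex 1.499 -1.931 -2.567
vertex 0.681 -1.679 -2.09
endloop
endfacet
facet normal -0.278 0.563 -0.778
outer loop
vertex 0.898 -0.714 -4.246
vertex 0.079 -0.461 -3.77
vertex 0.953 -0.017 -3.761
endloop
endfacet
facet normal 0.958 0.108 -0.264
outer loop
vertex 0.898 -0.714 -4.246
vertex 0.953 -0.017 -3.761
vertex 1.499 -1.931 -2.567
endloop
endfacet
facet normal 0.958 0.108 -0.265
outer loop
vertex 1.499 -1.931 -2.567
vertex 0.953 -0.017 -3.761
vertex 1.555 -1.235 -2.081
endloop
endfacet
facet normal 0.279 -0.565 0.777
outer loop
vertex 1.499 -1.931 -2.567
vertex 1.555 -1.235 -2.081
vertex 0.681 -1.679 -2.09
endloop
endfacet

endsolid


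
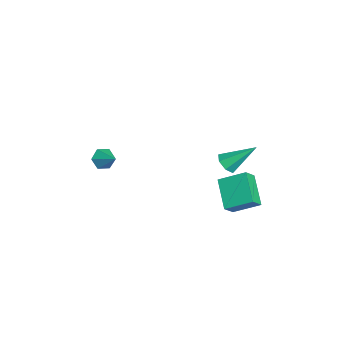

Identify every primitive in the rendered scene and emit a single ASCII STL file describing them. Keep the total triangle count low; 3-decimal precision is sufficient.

solid 
facet normal -0.074 -0.747 -0.660
outer loop
vertex -2.368 3.043 -1.564
vertex -2.921 2.729 -1.146
vertex -2.982 3.234 -1.711
endloop
endfacet
facet normal 0.364 0.795 -0.485
outer loop
vertex -2.368 3.043 -1.564
vertex -2.982 3.234 -1.711
vertex -2.759 4.351 0.286
endloop
endfacet
facet normal -0.076 -0.747 -0.660
outer loop
vertex -2.982 3.234 -1.711
vertex -2.921 2.729 -1.146
vertex -3.55 3.046 -1.433
endloop
endfacet
facet normal -0.457 0.797 -0.395
outer loop
vertex -2.982 3.234 -1.711
vertex -3.55 3.046 -1.433
vertex -2.759 4.351 0.286
endloop
endfacet
facet normal -0.075 -0.747 -0.661
outer loop
vertex -3.55 3.046 -1.433
vertex -2.921 2.729 -1.146
vertex -3.644 2.619 -0.94
endloop
endfacet
facet normal -0.919 0.368 0.143
outer loop
vertex -3.55 3.046 -1.433
vertex -3.644 2.619 -0.94
vertex -2.759 4.351 0.286
endloop
endfacet
facet normal -0.075 -0.747 -0.661
outer loop
vertex -3.644 2.619 -0.94
vertex -2.921 2.729 -1.146
vertex -3.194 2.275 -0.602
endloop
endfacet
facet normal -0.671 -0.168 0.722
outer loop
vertex -3.644 2.619 -0.94
vertex -3.194 2.275 -0.602
vertex -2.759 4.351 0.286
endloop
endfacet
facet normal -0.075 -0.747 -0.661
outer loop
vertex -3.194 2.275 -0.602
vertex -2.921 2.729 -1.146
vertex -2.538 2.273 -0.674
endloop
endfacet
facet normal 0.098 -0.409 0.907
outer loop
vertex -3.194 2.275 -0.602
vertex -2.538 2.273 -0.674
vertex -2.759 4.351 0.286
endloop
endfacet
facet normal -0.075 -0.747 -0.661
outer loop
vertex -2.538 2.273 -0.674
vertex -2.921 2.729 -1.146
vertex -2.171 2.615 -1.102
endloop
endfacet
facet normal 0.811 -0.172 0.559
outer loop
vertex -2.538 2.273 -0.674
vertex -2.171 2.615 -1.102
vertex -2.759 4.351 0.286
endloop
endfacet
facet normal -0.075 -0.747 -0.660
outer loop
vertex -2.171 2.615 -1.102
vertex -2.921 2.729 -1.146
vertex -2.368 3.043 -1.564
endloop
endfacet
facet normal 0.930 0.363 -0.060
outer loop
vertex -2.171 2.615 -1.102
vertex -2.368 3.043 -1.564
vertex -2.759 4.351 0.286
endloop
endfacet
facet normal -0.710 -0.481 -0.514
outer loop
vertex 0.714 -3.737 1.403
vertex 0.494 -4.059 2.008
vertex 0.208 -3.428 1.812
endloop
endfacet
facet normal 0.246 0.895 -0.371
outer loop
vertex 0.714 -3.737 1.403
vertex 0.208 -3.428 1.812
vertex 1.466 -3.401 2.712
endloop
endfacet
facet normal -0.710 -0.481 -0.514
outer loop
vertex 0.208 -3.428 1.812
vertex 0.494 -4.059 2.008
vertex -0.012 -3.75 2.417
endloop
endfacet
facet normal -0.283 0.886 0.369
outer loop
vertex 0.208 -3.428 1.812
vertex -0.012 -3.75 2.417
vertex 1.466 -3.401 2.712
endloop
endfacet
facet normal -0.710 -0.481 -0.515
outer loop
vertex -0.012 -3.75 2.417
vertex 0.494 -4.059 2.008
vertex 0.274 -4.382 2.613
endloop
endfacet
facet normal -0.235 0.189 0.953
outer loop
vertex -0.012 -3.75 2.417
vertex 0.274 -4.382 2.613
vertex 1.466 -3.401 2.712
endloop
endfacet
facet normal -0.710 -0.480 -0.515
outer loop
vertex 0.274 -4.382 2.613
vertex 0.494 -4.059 2.008
vertex 0.779 -4.691 2.204
endloop
endfacet
facet normal 0.342 -0.496 0.798
outer loop
vertex 0.274 -4.382 2.613
vertex 0.779 -4.691 2.204
vertex 1.466 -3.401 2.712
endloop
endfacet
facet normal -0.710 -0.480 -0.515
outer loop
vertex 0.779 -4.691 2.204
vertex 0.494 -4.059 2.008
vertex 0.999 -4.368 1.599
endloop
endfacet
facet normal 0.872 -0.487 0.057
outer loop
vertex 0.779 -4.691 2.204
vertex 0.999 -4.368 1.599
vertex 1.466 -3.401 2.712
endloop
endfacet
facet normal -0.710 -0.481 -0.514
outer loop
vertex 0.999 -4.368 1.599
vertex 0.494 -4.059 2.008
vertex 0.714 -3.737 1.403
endloop
endfacet
facet normal 0.824 0.209 -0.527
outer loop
vertex 0.999 -4.368 1.599
vertex 0.714 -3.737 1.403
vertex 1.466 -3.401 2.712
endloop
endfacet
facet normal -0.543 0.479 -0.690
outer loop
vertex 0.486 3.984 0.411
vertex 2.137 4.253 -0.703
vertex 0.192 2.509 -0.381
endloop
endfacet
facet normal -0.821 -0.134 0.555
outer loop
vertex 0.763 2.007 0.343
vertex 0.486 3.984 0.411
vertex 0.192 2.509 -0.381
endloop
endfacet
facet normal -0.543 0.479 -0.690
outer loop
vertex 0.192 2.509 -0.381
vertex 2.137 4.253 -0.703
vertex 1.843 2.778 -1.495
endloop
endfacet
facet normal -0.173 -0.868 -0.466
outer loop
vertex 1.843 2.778 -1.495
vertex 0.763 2.007 0.343
vertex 0.192 2.509 -0.381
endloop
endfacet
facet normal 0.173 0.868 0.466
outer loop
vertex 0.486 3.984 0.411
vertex 2.708 3.751 0.021
vertex 2.137 4.253 -0.703
endloop
endfacet
facet normal -0.821 -0.134 0.555
outer loop
vertex 1.057 3.482 1.135
vertex 0.486 3.984 0.411
vertex 0.763 2.007 0.343
endloop
endfacet
facet normal 0.173 0.868 0.466
outer loop
vertex 1.057 3.482 1.135
vertex 2.708 3.751 0.021
vertex 0.486 3.984 0.411
endloop
endfacet
facet normal 0.821 0.134 -0.555
outer loop
vertex 2.137 4.253 -0.703
vertex 2.708 3.751 0.021
vertex 1.843 2.778 -1.495
endloop
endfacet
facet normal -0.173 -0.868 -0.466
outer loop
vertex 2.414 2.276 -0.771
vertex 0.763 2.007 0.343
vertex 1.843 2.778 -1.495
endloop
endfacet
facet normal 0.821 0.134 -0.555
outer loop
vertex 1.843 2.778 -1.495
vertex 2.708 3.751 0.021
vertex 2.414 2.276 -0.771
endloop
endfacet
facet normal 0.543 -0.479 0.690
outer loop
vertex 2.414 2.276 -0.771
vertex 1.057 3.482 1.135
vertex 0.763 2.007 0.343
endloop
endfacet
facet normal 0.543 -0.479 0.690
outer loop
vertex 2.708 3.751 0.021
vertex 1.057 3.482 1.135
vertex 2.414 2.276 -0.771
endloop
endfacet

endsolid


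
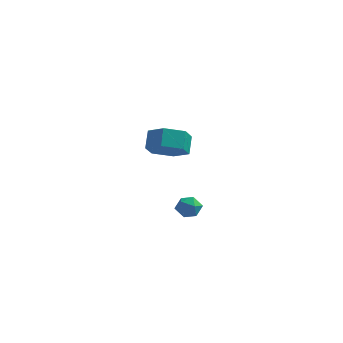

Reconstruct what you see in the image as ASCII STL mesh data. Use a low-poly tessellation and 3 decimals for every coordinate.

solid 
facet normal -0.600 0.786 0.151
outer loop
vertex 0.894 -2.787 -0.489
vertex 0.869 -2.926 0.136
vertex 1.325 -2.535 -0.088
endloop
endfacet
facet normal -0.159 0.904 -0.397
outer loop
vertex 0.894 -2.787 -0.489
vertex 1.325 -2.535 -0.088
vertex 1.511 -2.754 -0.661
endloop
endfacet
facet normal -0.267 0.390 -0.881
outer loop
vertex 0.894 -2.787 -0.489
vertex 1.511 -2.754 -0.661
vertex 1.169 -3.281 -0.791
endloop
endfacet
facet normal -0.773 -0.043 -0.633
outer loop
vertex 0.894 -2.787 -0.489
vertex 1.169 -3.281 -0.791
vertex 0.772 -3.387 -0.299
endloop
endfacet
facet normal -0.980 0.201 0.006
outer loop
vertex 0.894 -2.787 -0.489
vertex 0.772 -3.387 -0.299
vertex 0.869 -2.926 0.136
endloop
endfacet
facet normal 0.511 0.845 -0.157
outer loop
vertex 1.511 -2.754 -0.661
vertex 1.325 -2.535 -0.088
vertex 1.868 -2.873 -0.141
endloop
endfacet
facet normal -0.203 0.654 0.729
outer loop
vertex 1.325 -2.535 -0.088
vertex 0.869 -2.926 0.136
vertex 1.471 -2.979 0.351
endloop
endfacet
facet normal -0.818 -0.294 0.494
outer loop
vertex 0.869 -2.926 0.136
vertex 0.772 -3.387 -0.299
vertex 1.129 -3.506 0.221
endloop
endfacet
facet normal -0.483 -0.691 -0.538
outer loop
vertex 0.772 -3.387 -0.299
vertex 1.169 -3.281 -0.791
vertex 1.315 -3.725 -0.352
endloop
endfacet
facet normal 0.337 0.013 -0.941
outer loop
vertex 1.169 -3.281 -0.791
vertex 1.511 -2.754 -0.661
vertex 1.771 -3.334 -0.576
endloop
endfacet
facet normal 0.773 0.043 0.633
outer loop
vertex 1.746 -3.473 0.049
vertex 1.868 -2.873 -0.141
vertex 1.471 -2.979 0.351
endloop
endfacet
facet normal 0.267 -0.390 0.881
outer loop
vertex 1.746 -3.473 0.049
vertex 1.471 -2.979 0.351
vertex 1.129 -3.506 0.221
endloop
endfacet
facet normal 0.159 -0.904 0.397
outer loop
vertex 1.746 -3.473 0.049
vertex 1.129 -3.506 0.221
vertex 1.315 -3.725 -0.352
endloop
endfacet
facet normal 0.600 -0.786 -0.151
outer loop
vertex 1.746 -3.473 0.049
vertex 1.315 -3.725 -0.352
vertex 1.771 -3.334 -0.576
endloop
endfacet
facet normal 0.980 -0.201 -0.006
outer loop
vertex 1.746 -3.473 0.049
vertex 1.771 -3.334 -0.576
vertex 1.868 -2.873 -0.141
endloop
endfacet
facet normal 0.483 0.691 0.538
outer loop
vertex 1.471 -2.979 0.351
vertex 1.868 -2.873 -0.141
vertex 1.325 -2.535 -0.088
endloop
endfacet
facet normal -0.337 -0.013 0.941
outer loop
vertex 1.129 -3.506 0.221
vertex 1.471 -2.979 0.351
vertex 0.869 -2.926 0.136
endloop
endfacet
facet normal -0.511 -0.845 0.157
outer loop
vertex 1.315 -3.725 -0.352
vertex 1.129 -3.506 0.221
vertex 0.772 -3.387 -0.299
endloop
endfacet
facet normal 0.203 -0.654 -0.729
outer loop
vertex 1.771 -3.334 -0.576
vertex 1.315 -3.725 -0.352
vertex 1.169 -3.281 -0.791
endloop
endfacet
facet normal 0.818 0.294 -0.494
outer loop
vertex 1.868 -2.873 -0.141
vertex 1.771 -3.334 -0.576
vertex 1.511 -2.754 -0.661
endloop
endfacet
facet normal 0.167 -0.609 -0.776
outer loop
vertex -1.31 2.011 0.837
vertex -2.239 2.278 0.427
vertex -1.379 2.828 0.181
endloop
endfacet
facet normal 0.984 0.155 0.090
outer loop
vertex -1.31 2.011 0.837
vertex -1.379 2.828 0.181
vertex -1.492 2.675 1.683
endloop
endfacet
facet normal 0.984 0.155 0.090
outer loop
vertex -1.492 2.675 1.683
vertex -1.379 2.828 0.181
vertex -1.561 3.492 1.027
endloop
endfacet
facet normal -0.167 0.609 0.776
outer loop
vertex -1.492 2.675 1.683
vertex -1.561 3.492 1.027
vertex -2.421 2.942 1.273
endloop
endfacet
facet normal 0.167 -0.609 -0.776
outer loop
vertex -1.379 2.828 0.181
vertex -2.239 2.278 0.427
vertex -2.308 3.095 -0.229
endloop
endfacet
facet normal 0.435 0.751 -0.496
outer loop
vertex -1.379 2.828 0.181
vertex -2.308 3.095 -0.229
vertex -1.561 3.492 1.027
endloop
endfacet
facet normal 0.435 0.751 -0.496
outer loop
vertex -1.561 3.492 1.027
vertex -2.308 3.095 -0.229
vertex -2.49 3.759 0.617
endloop
endfacet
facet normal -0.167 0.609 0.776
outer loop
vertex -1.561 3.492 1.027
vertex -2.49 3.759 0.617
vertex -2.421 2.942 1.273
endloop
endfacet
facet normal 0.167 -0.609 -0.776
outer loop
vertex -2.308 3.095 -0.229
vertex -2.239 2.278 0.427
vertex -3.168 2.545 0.017
endloop
endfacet
facet normal -0.549 0.596 -0.586
outer loop
vertex -2.308 3.095 -0.229
vertex -3.168 2.545 0.017
vertex -2.49 3.759 0.617
endloop
endfacet
facet normal -0.549 0.596 -0.586
outer loop
vertex -2.49 3.759 0.617
vertex -3.168 2.545 0.017
vertex -3.35 3.209 0.863
endloop
endfacet
facet normal -0.167 0.609 0.776
outer loop
vertex -2.49 3.759 0.617
vertex -3.35 3.209 0.863
vertex -2.421 2.942 1.273
endloop
endfacet
facet normal 0.167 -0.609 -0.776
outer loop
vertex -3.168 2.545 0.017
vertex -2.239 2.278 0.427
vertex -3.099 1.728 0.673
endloop
endfacet
facet normal -0.984 -0.155 -0.090
outer loop
vertex -3.168 2.545 0.017
vertex -3.099 1.728 0.673
vertex -3.35 3.209 0.863
endloop
endfacet
facet normal -0.984 -0.155 -0.090
outer loop
vertex -3.35 3.209 0.863
vertex -3.099 1.728 0.673
vertex -3.281 2.392 1.519
endloop
endfacet
facet normal -0.167 0.609 0.776
outer loop
vertex -3.35 3.209 0.863
vertex -3.281 2.392 1.519
vertex -2.421 2.942 1.273
endloop
endfacet
facet normal 0.167 -0.609 -0.776
outer loop
vertex -3.099 1.728 0.673
vertex -2.239 2.278 0.427
vertex -2.17 1.461 1.083
endloop
endfacet
facet normal -0.435 -0.751 0.496
outer loop
vertex -3.099 1.728 0.673
vertex -2.17 1.461 1.083
vertex -3.281 2.392 1.519
endloop
endfacet
facet normal -0.435 -0.751 0.496
outer loop
vertex -3.281 2.392 1.519
vertex -2.17 1.461 1.083
vertex -2.352 2.125 1.929
endloop
endfacet
facet normal -0.167 0.609 0.776
outer loop
vertex -3.281 2.392 1.519
vertex -2.352 2.125 1.929
vertex -2.421 2.942 1.273
endloop
endfacet
facet normal 0.167 -0.609 -0.776
outer loop
vertex -2.17 1.461 1.083
vertex -2.239 2.278 0.427
vertex -1.31 2.011 0.837
endloop
endfacet
facet normal 0.549 -0.596 0.586
outer loop
vertex -2.17 1.461 1.083
vertex -1.31 2.011 0.837
vertex -2.352 2.125 1.929
endloop
endfacet
facet normal 0.549 -0.596 0.586
outer loop
vertex -2.352 2.125 1.929
vertex -1.31 2.011 0.837
vertex -1.492 2.675 1.683
endloop
endfacet
facet normal -0.167 0.609 0.776
outer loop
vertex -2.352 2.125 1.929
vertex -1.492 2.675 1.683
vertex -2.421 2.942 1.273
endloop
endfacet

endsolid


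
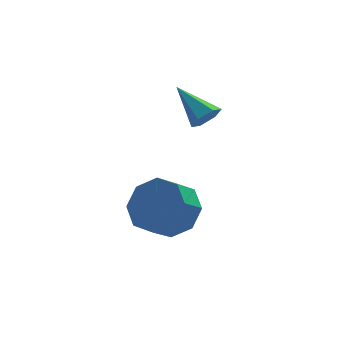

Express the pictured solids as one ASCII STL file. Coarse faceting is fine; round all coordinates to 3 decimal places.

solid 
facet normal 0.426 -0.740 -0.521
outer loop
vertex 3.528 3.339 0.572
vertex 3.005 3.231 0.298
vertex 3.394 3.622 0.061
endloop
endfacet
facet normal 0.704 0.683 0.193
outer loop
vertex 3.528 3.339 0.572
vertex 3.394 3.622 0.061
vertex 2.315 4.429 1.142
endloop
endfacet
facet normal 0.426 -0.740 -0.520
outer loop
vertex 3.394 3.622 0.061
vertex 3.005 3.231 0.298
vertex 2.871 3.514 -0.214
endloop
endfacet
facet normal 0.103 0.844 -0.527
outer loop
vertex 3.394 3.622 0.061
vertex 2.871 3.514 -0.214
vertex 2.315 4.429 1.142
endloop
endfacet
facet normal 0.426 -0.740 -0.521
outer loop
vertex 2.871 3.514 -0.214
vertex 3.005 3.231 0.298
vertex 2.483 3.123 0.024
endloop
endfacet
facet normal -0.733 0.386 -0.561
outer loop
vertex 2.871 3.514 -0.214
vertex 2.483 3.123 0.024
vertex 2.315 4.429 1.142
endloop
endfacet
facet normal 0.427 -0.739 -0.521
outer loop
vertex 2.483 3.123 0.024
vertex 3.005 3.231 0.298
vertex 2.617 2.84 0.535
endloop
endfacet
facet normal -0.965 -0.231 0.125
outer loop
vertex 2.483 3.123 0.024
vertex 2.617 2.84 0.535
vertex 2.315 4.429 1.142
endloop
endfacet
facet normal 0.427 -0.739 -0.521
outer loop
vertex 2.617 2.84 0.535
vertex 3.005 3.231 0.298
vertex 3.14 2.948 0.81
endloop
endfacet
facet normal -0.363 -0.392 0.845
outer loop
vertex 2.617 2.84 0.535
vertex 3.14 2.948 0.81
vertex 2.315 4.429 1.142
endloop
endfacet
facet normal 0.426 -0.740 -0.521
outer loop
vertex 3.14 2.948 0.81
vertex 3.005 3.231 0.298
vertex 3.528 3.339 0.572
endloop
endfacet
facet normal 0.472 0.066 0.879
outer loop
vertex 3.14 2.948 0.81
vertex 3.528 3.339 0.572
vertex 2.315 4.429 1.142
endloop
endfacet
facet normal 0.647 0.425 -0.633
outer loop
vertex 2.447 2.583 -2.603
vertex 1.713 2.505 -3.405
vertex 1.956 3.256 -2.653
endloop
endfacet
facet normal 0.485 0.411 0.772
outer loop
vertex 2.447 2.583 -2.603
vertex 1.956 3.256 -2.653
vertex 1.761 2.132 -1.932
endloop
endfacet
facet normal 0.485 0.411 0.772
outer loop
vertex 1.761 2.132 -1.932
vertex 1.956 3.256 -2.653
vertex 1.27 2.805 -1.982
endloop
endfacet
facet normal -0.647 -0.425 0.633
outer loop
vertex 1.761 2.132 -1.932
vertex 1.27 2.805 -1.982
vertex 1.027 2.055 -2.735
endloop
endfacet
facet normal 0.647 0.425 -0.633
outer loop
vertex 1.956 3.256 -2.653
vertex 1.713 2.505 -3.405
vertex 1.323 3.489 -3.143
endloop
endfacet
facet normal -0.073 0.861 0.504
outer loop
vertex 1.956 3.256 -2.653
vertex 1.323 3.489 -3.143
vertex 1.27 2.805 -1.982
endloop
endfacet
facet normal -0.073 0.861 0.504
outer loop
vertex 1.27 2.805 -1.982
vertex 1.323 3.489 -3.143
vertex 0.637 3.038 -2.472
endloop
endfacet
facet normal -0.647 -0.426 0.633
outer loop
vertex 1.27 2.805 -1.982
vertex 0.637 3.038 -2.472
vertex 1.027 2.055 -2.735
endloop
endfacet
facet normal 0.647 0.425 -0.633
outer loop
vertex 1.323 3.489 -3.143
vertex 1.713 2.505 -3.405
vertex 0.918 3.146 -3.787
endloop
endfacet
facet normal -0.588 0.806 -0.059
outer loop
vertex 1.323 3.489 -3.143
vertex 0.918 3.146 -3.787
vertex 0.637 3.038 -2.472
endloop
endfacet
facet normal -0.588 0.806 -0.059
outer loop
vertex 0.637 3.038 -2.472
vertex 0.918 3.146 -3.787
vertex 0.232 2.695 -3.116
endloop
endfacet
facet normal -0.646 -0.426 0.633
outer loop
vertex 0.637 3.038 -2.472
vertex 0.232 2.695 -3.116
vertex 1.027 2.055 -2.735
endloop
endfacet
facet normal 0.647 0.426 -0.632
outer loop
vertex 0.918 3.146 -3.787
vertex 1.713 2.505 -3.405
vertex 0.979 2.428 -4.208
endloop
endfacet
facet normal -0.759 0.280 -0.588
outer loop
vertex 0.918 3.146 -3.787
vertex 0.979 2.428 -4.208
vertex 0.232 2.695 -3.116
endloop
endfacet
facet normal -0.759 0.280 -0.588
outer loop
vertex 0.232 2.695 -3.116
vertex 0.979 2.428 -4.208
vertex 0.293 1.977 -3.537
endloop
endfacet
facet normal -0.646 -0.426 0.633
outer loop
vertex 0.232 2.695 -3.116
vertex 0.293 1.977 -3.537
vertex 1.027 2.055 -2.735
endloop
endfacet
facet normal 0.647 0.425 -0.633
outer loop
vertex 0.979 2.428 -4.208
vertex 1.713 2.505 -3.405
vertex 1.47 1.755 -4.158
endloop
endfacet
facet normal -0.485 -0.411 -0.772
outer loop
vertex 0.979 2.428 -4.208
vertex 1.47 1.755 -4.158
vertex 0.293 1.977 -3.537
endloop
endfacet
facet normal -0.485 -0.411 -0.772
outer loop
vertex 0.293 1.977 -3.537
vertex 1.47 1.755 -4.158
vertex 0.784 1.304 -3.487
endloop
endfacet
facet normal -0.647 -0.425 0.633
outer loop
vertex 0.293 1.977 -3.537
vertex 0.784 1.304 -3.487
vertex 1.027 2.055 -2.735
endloop
endfacet
facet normal 0.647 0.426 -0.633
outer loop
vertex 1.47 1.755 -4.158
vertex 1.713 2.505 -3.405
vertex 2.103 1.522 -3.668
endloop
endfacet
facet normal 0.073 -0.861 -0.504
outer loop
vertex 1.47 1.755 -4.158
vertex 2.103 1.522 -3.668
vertex 0.784 1.304 -3.487
endloop
endfacet
facet normal 0.073 -0.861 -0.504
outer loop
vertex 0.784 1.304 -3.487
vertex 2.103 1.522 -3.668
vertex 1.417 1.071 -2.997
endloop
endfacet
facet normal -0.647 -0.425 0.633
outer loop
vertex 0.784 1.304 -3.487
vertex 1.417 1.071 -2.997
vertex 1.027 2.055 -2.735
endloop
endfacet
facet normal 0.646 0.426 -0.633
outer loop
vertex 2.103 1.522 -3.668
vertex 1.713 2.505 -3.405
vertex 2.508 1.865 -3.024
endloop
endfacet
facet normal 0.588 -0.806 0.059
outer loop
vertex 2.103 1.522 -3.668
vertex 2.508 1.865 -3.024
vertex 1.417 1.071 -2.997
endloop
endfacet
facet normal 0.588 -0.806 0.059
outer loop
vertex 1.417 1.071 -2.997
vertex 2.508 1.865 -3.024
vertex 1.822 1.414 -2.353
endloop
endfacet
facet normal -0.647 -0.425 0.633
outer loop
vertex 1.417 1.071 -2.997
vertex 1.822 1.414 -2.353
vertex 1.027 2.055 -2.735
endloop
endfacet
facet normal 0.646 0.426 -0.633
outer loop
vertex 2.508 1.865 -3.024
vertex 1.713 2.505 -3.405
vertex 2.447 2.583 -2.603
endloop
endfacet
facet normal 0.759 -0.280 0.588
outer loop
vertex 2.508 1.865 -3.024
vertex 2.447 2.583 -2.603
vertex 1.822 1.414 -2.353
endloop
endfacet
facet normal 0.759 -0.280 0.588
outer loop
vertex 1.822 1.414 -2.353
vertex 2.447 2.583 -2.603
vertex 1.761 2.132 -1.932
endloop
endfacet
facet normal -0.647 -0.426 0.632
outer loop
vertex 1.822 1.414 -2.353
vertex 1.761 2.132 -1.932
vertex 1.027 2.055 -2.735
endloop
endfacet

endsolid


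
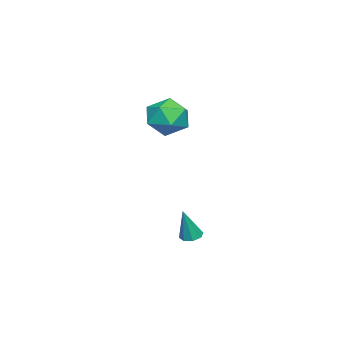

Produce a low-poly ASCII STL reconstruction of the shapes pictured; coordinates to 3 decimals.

solid 
facet normal -0.309 0.119 -0.944
outer loop
vertex -0.409 0.096 -3.886
vertex -0.872 0.257 -3.714
vertex -0.422 0.49 -3.832
endloop
endfacet
facet normal 0.999 0.036 -0.023
outer loop
vertex -0.409 0.096 -3.886
vertex -0.422 0.49 -3.832
vertex -0.368 0.063 -2.166
endloop
endfacet
facet normal -0.308 0.118 -0.944
outer loop
vertex -0.422 0.49 -3.832
vertex -0.872 0.257 -3.714
vertex -0.7 0.748 -3.709
endloop
endfacet
facet normal 0.708 0.689 0.154
outer loop
vertex -0.422 0.49 -3.832
vertex -0.7 0.748 -3.709
vertex -0.368 0.063 -2.166
endloop
endfacet
facet normal -0.309 0.118 -0.944
outer loop
vertex -0.7 0.748 -3.709
vertex -0.872 0.257 -3.714
vertex -1.078 0.718 -3.589
endloop
endfacet
facet normal 0.053 0.917 0.396
outer loop
vertex -0.7 0.748 -3.709
vertex -1.078 0.718 -3.589
vertex -0.368 0.063 -2.166
endloop
endfacet
facet normal -0.306 0.119 -0.944
outer loop
vertex -1.078 0.718 -3.589
vertex -0.872 0.257 -3.714
vertex -1.336 0.419 -3.543
endloop
endfacet
facet normal -0.582 0.588 0.561
outer loop
vertex -1.078 0.718 -3.589
vertex -1.336 0.419 -3.543
vertex -0.368 0.063 -2.166
endloop
endfacet
facet normal -0.307 0.119 -0.944
outer loop
vertex -1.336 0.419 -3.543
vertex -0.872 0.257 -3.714
vertex -1.322 0.025 -3.597
endloop
endfacet
facet normal -0.826 -0.105 0.554
outer loop
vertex -1.336 0.419 -3.543
vertex -1.322 0.025 -3.597
vertex -0.368 0.063 -2.166
endloop
endfacet
facet normal -0.306 0.118 -0.945
outer loop
vertex -1.322 0.025 -3.597
vertex -0.872 0.257 -3.714
vertex -1.045 -0.233 -3.719
endloop
endfacet
facet normal -0.537 -0.755 0.378
outer loop
vertex -1.322 0.025 -3.597
vertex -1.045 -0.233 -3.719
vertex -0.368 0.063 -2.166
endloop
endfacet
facet normal -0.309 0.119 -0.944
outer loop
vertex -1.045 -0.233 -3.719
vertex -0.872 0.257 -3.714
vertex -0.667 -0.204 -3.839
endloop
endfacet
facet normal 0.119 -0.984 0.136
outer loop
vertex -1.045 -0.233 -3.719
vertex -0.667 -0.204 -3.839
vertex -0.368 0.063 -2.166
endloop
endfacet
facet normal -0.309 0.118 -0.944
outer loop
vertex -0.667 -0.204 -3.839
vertex -0.872 0.257 -3.714
vertex -0.409 0.096 -3.886
endloop
endfacet
facet normal 0.755 -0.654 -0.031
outer loop
vertex -0.667 -0.204 -3.839
vertex -0.409 0.096 -3.886
vertex -0.368 0.063 -2.166
endloop
endfacet
facet normal -0.286 0.952 0.113
outer loop
vertex -3.034 -0.647 1.692
vertex -3.827 -0.968 2.389
vertex -2.825 -0.713 2.774
endloop
endfacet
facet normal 0.412 0.911 -0.024
outer loop
vertex -3.034 -0.647 1.692
vertex -2.825 -0.713 2.774
vertex -2.077 -1.071 2.044
endloop
endfacet
facet normal 0.495 0.577 -0.650
outer loop
vertex -3.034 -0.647 1.692
vertex -2.077 -1.071 2.044
vertex -2.618 -1.548 1.208
endloop
endfacet
facet normal -0.152 0.412 -0.898
outer loop
vertex -3.034 -0.647 1.692
vertex -2.618 -1.548 1.208
vertex -3.7 -1.484 1.421
endloop
endfacet
facet normal -0.635 0.644 -0.426
outer loop
vertex -3.034 -0.647 1.692
vertex -3.7 -1.484 1.421
vertex -3.827 -0.968 2.389
endloop
endfacet
facet normal 0.714 0.507 0.483
outer loop
vertex -2.077 -1.071 2.044
vertex -2.825 -0.713 2.774
vertex -2.28 -1.656 2.959
endloop
endfacet
facet normal -0.417 0.574 0.705
outer loop
vertex -2.825 -0.713 2.774
vertex -3.827 -0.968 2.389
vertex -3.362 -1.592 3.172
endloop
endfacet
facet normal -0.983 0.076 -0.169
outer loop
vertex -3.827 -0.968 2.389
vertex -3.7 -1.484 1.421
vertex -3.903 -2.069 2.336
endloop
endfacet
facet normal -0.201 -0.299 -0.933
outer loop
vertex -3.7 -1.484 1.421
vertex -2.618 -1.548 1.208
vertex -3.155 -2.427 1.606
endloop
endfacet
facet normal 0.848 -0.033 -0.530
outer loop
vertex -2.618 -1.548 1.208
vertex -2.077 -1.071 2.044
vertex -2.153 -2.172 1.991
endloop
endfacet
facet normal 0.152 -0.412 0.898
outer loop
vertex -2.946 -2.493 2.688
vertex -2.28 -1.656 2.959
vertex -3.362 -1.592 3.172
endloop
endfacet
facet normal -0.495 -0.577 0.650
outer loop
vertex -2.946 -2.493 2.688
vertex -3.362 -1.592 3.172
vertex -3.903 -2.069 2.336
endloop
endfacet
facet normal -0.412 -0.911 0.024
outer loop
vertex -2.946 -2.493 2.688
vertex -3.903 -2.069 2.336
vertex -3.155 -2.427 1.606
endloop
endfacet
facet normal 0.286 -0.952 -0.113
outer loop
vertex -2.946 -2.493 2.688
vertex -3.155 -2.427 1.606
vertex -2.153 -2.172 1.991
endloop
endfacet
facet normal 0.635 -0.644 0.426
outer loop
vertex -2.946 -2.493 2.688
vertex -2.153 -2.172 1.991
vertex -2.28 -1.656 2.959
endloop
endfacet
facet normal 0.201 0.299 0.933
outer loop
vertex -3.362 -1.592 3.172
vertex -2.28 -1.656 2.959
vertex -2.825 -0.713 2.774
endloop
endfacet
facet normal -0.848 0.033 0.530
outer loop
vertex -3.903 -2.069 2.336
vertex -3.362 -1.592 3.172
vertex -3.827 -0.968 2.389
endloop
endfacet
facet normal -0.714 -0.507 -0.483
outer loop
vertex -3.155 -2.427 1.606
vertex -3.903 -2.069 2.336
vertex -3.7 -1.484 1.421
endloop
endfacet
facet normal 0.417 -0.574 -0.705
outer loop
vertex -2.153 -2.172 1.991
vertex -3.155 -2.427 1.606
vertex -2.618 -1.548 1.208
endloop
endfacet
facet normal 0.983 -0.076 0.169
outer loop
vertex -2.28 -1.656 2.959
vertex -2.153 -2.172 1.991
vertex -2.077 -1.071 2.044
endloop
endfacet

endsolid


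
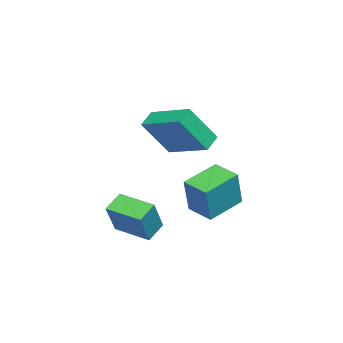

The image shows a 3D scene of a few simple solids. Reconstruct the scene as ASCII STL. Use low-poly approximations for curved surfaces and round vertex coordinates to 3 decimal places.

solid 
facet normal -0.832 0.258 0.491
outer loop
vertex -0.505 -1.306 0.247
vertex -0.115 0.326 0.049
vertex -1.409 -1.278 -1.298
endloop
endfacet
facet normal -0.230 -0.966 0.117
outer loop
vertex -0.545 -1.546 -1.809
vertex -0.505 -1.306 0.247
vertex -1.409 -1.278 -1.298
endloop
endfacet
facet normal -0.832 0.258 0.492
outer loop
vertex -1.409 -1.278 -1.298
vertex -0.115 0.326 0.049
vertex -1.02 0.355 -1.496
endloop
endfacet
facet normal -0.505 0.016 -0.863
outer loop
vertex -1.02 0.355 -1.496
vertex -0.545 -1.546 -1.809
vertex -1.409 -1.278 -1.298
endloop
endfacet
facet normal 0.505 -0.016 0.863
outer loop
vertex -0.505 -1.306 0.247
vertex 0.749 0.058 -0.462
vertex -0.115 0.326 0.049
endloop
endfacet
facet normal -0.231 -0.966 0.117
outer loop
vertex 0.36 -1.575 -0.264
vertex -0.505 -1.306 0.247
vertex -0.545 -1.546 -1.809
endloop
endfacet
facet normal 0.505 -0.016 0.863
outer loop
vertex 0.36 -1.575 -0.264
vertex 0.749 0.058 -0.462
vertex -0.505 -1.306 0.247
endloop
endfacet
facet normal 0.231 0.966 -0.117
outer loop
vertex -0.115 0.326 0.049
vertex 0.749 0.058 -0.462
vertex -1.02 0.355 -1.496
endloop
endfacet
facet normal -0.505 0.016 -0.863
outer loop
vertex -0.155 0.086 -2.007
vertex -0.545 -1.546 -1.809
vertex -1.02 0.355 -1.496
endloop
endfacet
facet normal 0.231 0.966 -0.118
outer loop
vertex -1.02 0.355 -1.496
vertex 0.749 0.058 -0.462
vertex -0.155 0.086 -2.007
endloop
endfacet
facet normal 0.831 -0.258 -0.492
outer loop
vertex -0.155 0.086 -2.007
vertex 0.36 -1.575 -0.264
vertex -0.545 -1.546 -1.809
endloop
endfacet
facet normal 0.832 -0.258 -0.491
outer loop
vertex 0.749 0.058 -0.462
vertex 0.36 -1.575 -0.264
vertex -0.155 0.086 -2.007
endloop
endfacet
facet normal -0.837 0.466 0.289
outer loop
vertex -4.272 1.49 0.808
vertex -3.696 2.649 0.607
vertex -4.903 1.487 -1.016
endloop
endfacet
facet normal -0.439 -0.885 0.153
outer loop
vertex -3.364 0.631 -1.547
vertex -4.272 1.49 0.808
vertex -4.903 1.487 -1.016
endloop
endfacet
facet normal -0.837 0.465 0.289
outer loop
vertex -4.903 1.487 -1.016
vertex -3.696 2.649 0.607
vertex -4.327 2.647 -1.217
endloop
endfacet
facet normal -0.327 -0.001 -0.945
outer loop
vertex -4.327 2.647 -1.217
vertex -3.364 0.631 -1.547
vertex -4.903 1.487 -1.016
endloop
endfacet
facet normal 0.327 0.001 0.945
outer loop
vertex -4.272 1.49 0.808
vertex -2.157 1.793 0.076
vertex -3.696 2.649 0.607
endloop
endfacet
facet normal -0.440 -0.885 0.153
outer loop
vertex -2.733 0.633 0.277
vertex -4.272 1.49 0.808
vertex -3.364 0.631 -1.547
endloop
endfacet
facet normal 0.327 0.001 0.945
outer loop
vertex -2.733 0.633 0.277
vertex -2.157 1.793 0.076
vertex -4.272 1.49 0.808
endloop
endfacet
facet normal 0.440 0.885 -0.153
outer loop
vertex -3.696 2.649 0.607
vertex -2.157 1.793 0.076
vertex -4.327 2.647 -1.217
endloop
endfacet
facet normal -0.327 -0.001 -0.945
outer loop
vertex -2.788 1.79 -1.748
vertex -3.364 0.631 -1.547
vertex -4.327 2.647 -1.217
endloop
endfacet
facet normal 0.440 0.885 -0.154
outer loop
vertex -4.327 2.647 -1.217
vertex -2.157 1.793 0.076
vertex -2.788 1.79 -1.748
endloop
endfacet
facet normal 0.836 -0.466 -0.289
outer loop
vertex -2.788 1.79 -1.748
vertex -2.733 0.633 0.277
vertex -3.364 0.631 -1.547
endloop
endfacet
facet normal 0.837 -0.465 -0.289
outer loop
vertex -2.157 1.793 0.076
vertex -2.733 0.633 0.277
vertex -2.788 1.79 -1.748
endloop
endfacet
facet normal -0.365 0.439 -0.821
outer loop
vertex -3.392 0.188 2.393
vertex -2.665 2.098 3.091
vertex -2.602 0.044 1.965
endloop
endfacet
facet normal -0.336 -0.884 -0.323
outer loop
vertex -1.835 -0.878 3.689
vertex -3.392 0.188 2.393
vertex -2.602 0.044 1.965
endloop
endfacet
facet normal -0.365 0.439 -0.821
outer loop
vertex -2.602 0.044 1.965
vertex -2.665 2.098 3.091
vertex -1.875 1.954 2.663
endloop
endfacet
facet normal 0.868 -0.158 -0.471
outer loop
vertex -1.875 1.954 2.663
vertex -1.835 -0.878 3.689
vertex -2.602 0.044 1.965
endloop
endfacet
facet normal -0.868 0.158 0.471
outer loop
vertex -3.392 0.188 2.393
vertex -1.898 1.176 4.815
vertex -2.665 2.098 3.091
endloop
endfacet
facet normal -0.336 -0.884 -0.323
outer loop
vertex -2.625 -0.734 4.117
vertex -3.392 0.188 2.393
vertex -1.835 -0.878 3.689
endloop
endfacet
facet normal -0.868 0.158 0.471
outer loop
vertex -2.625 -0.734 4.117
vertex -1.898 1.176 4.815
vertex -3.392 0.188 2.393
endloop
endfacet
facet normal 0.336 0.884 0.323
outer loop
vertex -2.665 2.098 3.091
vertex -1.898 1.176 4.815
vertex -1.875 1.954 2.663
endloop
endfacet
facet normal 0.868 -0.158 -0.471
outer loop
vertex -1.108 1.032 4.387
vertex -1.835 -0.878 3.689
vertex -1.875 1.954 2.663
endloop
endfacet
facet normal 0.336 0.884 0.323
outer loop
vertex -1.875 1.954 2.663
vertex -1.898 1.176 4.815
vertex -1.108 1.032 4.387
endloop
endfacet
facet normal 0.365 -0.439 0.821
outer loop
vertex -1.108 1.032 4.387
vertex -2.625 -0.734 4.117
vertex -1.835 -0.878 3.689
endloop
endfacet
facet normal 0.365 -0.439 0.821
outer loop
vertex -1.898 1.176 4.815
vertex -2.625 -0.734 4.117
vertex -1.108 1.032 4.387
endloop
endfacet

endsolid


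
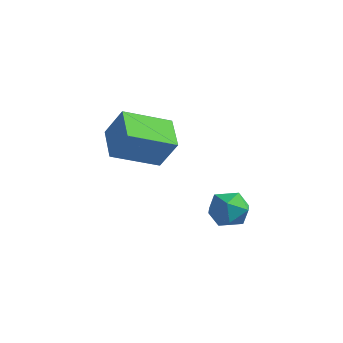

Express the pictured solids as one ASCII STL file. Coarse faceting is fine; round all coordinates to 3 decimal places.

solid 
facet normal -0.070 -0.101 0.992
outer loop
vertex 1.369 -3.057 -2.532
vertex 0.688 -3.558 -2.631
vertex 1.468 -3.9 -2.611
endloop
endfacet
facet normal 0.608 -0.003 0.794
outer loop
vertex 1.369 -3.057 -2.532
vertex 1.468 -3.9 -2.611
vertex 1.998 -3.369 -3.015
endloop
endfacet
facet normal 0.648 0.618 0.445
outer loop
vertex 1.369 -3.057 -2.532
vertex 1.998 -3.369 -3.015
vertex 1.545 -2.7 -3.285
endloop
endfacet
facet normal -0.006 0.904 0.427
outer loop
vertex 1.369 -3.057 -2.532
vertex 1.545 -2.7 -3.285
vertex 0.736 -2.817 -3.048
endloop
endfacet
facet normal -0.450 0.460 0.766
outer loop
vertex 1.369 -3.057 -2.532
vertex 0.736 -2.817 -3.048
vertex 0.688 -3.558 -2.631
endloop
endfacet
facet normal 0.782 -0.524 0.337
outer loop
vertex 1.998 -3.369 -3.015
vertex 1.468 -3.9 -2.611
vertex 1.704 -4.063 -3.412
endloop
endfacet
facet normal -0.316 -0.682 0.660
outer loop
vertex 1.468 -3.9 -2.611
vertex 0.688 -3.558 -2.631
vertex 0.895 -4.18 -3.175
endloop
endfacet
facet normal -0.929 0.225 0.294
outer loop
vertex 0.688 -3.558 -2.631
vertex 0.736 -2.817 -3.048
vertex 0.442 -3.511 -3.445
endloop
endfacet
facet normal -0.211 0.944 -0.254
outer loop
vertex 0.736 -2.817 -3.048
vertex 1.545 -2.7 -3.285
vertex 0.972 -2.98 -3.849
endloop
endfacet
facet normal 0.846 0.481 -0.228
outer loop
vertex 1.545 -2.7 -3.285
vertex 1.998 -3.369 -3.015
vertex 1.752 -3.322 -3.829
endloop
endfacet
facet normal 0.006 -0.904 -0.427
outer loop
vertex 1.071 -3.823 -3.928
vertex 1.704 -4.063 -3.412
vertex 0.895 -4.18 -3.175
endloop
endfacet
facet normal -0.648 -0.618 -0.445
outer loop
vertex 1.071 -3.823 -3.928
vertex 0.895 -4.18 -3.175
vertex 0.442 -3.511 -3.445
endloop
endfacet
facet normal -0.608 0.003 -0.794
outer loop
vertex 1.071 -3.823 -3.928
vertex 0.442 -3.511 -3.445
vertex 0.972 -2.98 -3.849
endloop
endfacet
facet normal 0.070 0.101 -0.992
outer loop
vertex 1.071 -3.823 -3.928
vertex 0.972 -2.98 -3.849
vertex 1.752 -3.322 -3.829
endloop
endfacet
facet normal 0.450 -0.460 -0.766
outer loop
vertex 1.071 -3.823 -3.928
vertex 1.752 -3.322 -3.829
vertex 1.704 -4.063 -3.412
endloop
endfacet
facet normal 0.211 -0.944 0.254
outer loop
vertex 0.895 -4.18 -3.175
vertex 1.704 -4.063 -3.412
vertex 1.468 -3.9 -2.611
endloop
endfacet
facet normal -0.846 -0.481 0.228
outer loop
vertex 0.442 -3.511 -3.445
vertex 0.895 -4.18 -3.175
vertex 0.688 -3.558 -2.631
endloop
endfacet
facet normal -0.782 0.524 -0.337
outer loop
vertex 0.972 -2.98 -3.849
vertex 0.442 -3.511 -3.445
vertex 0.736 -2.817 -3.048
endloop
endfacet
facet normal 0.316 0.682 -0.660
outer loop
vertex 1.752 -3.322 -3.829
vertex 0.972 -2.98 -3.849
vertex 1.545 -2.7 -3.285
endloop
endfacet
facet normal 0.929 -0.225 -0.294
outer loop
vertex 1.704 -4.063 -3.412
vertex 1.752 -3.322 -3.829
vertex 1.998 -3.369 -3.015
endloop
endfacet
facet normal -0.681 0.661 0.315
outer loop
vertex -3.143 -3.796 0.351
vertex -2.07 -2.323 -0.423
vertex -3.843 -3.932 -0.876
endloop
endfacet
facet normal -0.541 -0.744 0.391
outer loop
vertex -2.85 -4.897 -1.337
vertex -3.143 -3.796 0.351
vertex -3.843 -3.932 -0.876
endloop
endfacet
facet normal -0.681 0.661 0.316
outer loop
vertex -3.843 -3.932 -0.876
vertex -2.07 -2.323 -0.423
vertex -2.771 -2.458 -1.651
endloop
endfacet
facet normal -0.494 -0.095 -0.864
outer loop
vertex -2.771 -2.458 -1.651
vertex -2.85 -4.897 -1.337
vertex -3.843 -3.932 -0.876
endloop
endfacet
facet normal 0.494 0.095 0.865
outer loop
vertex -3.143 -3.796 0.351
vertex -1.077 -3.288 -0.884
vertex -2.07 -2.323 -0.423
endloop
endfacet
facet normal -0.542 -0.744 0.391
outer loop
vertex -2.149 -4.762 -0.109
vertex -3.143 -3.796 0.351
vertex -2.85 -4.897 -1.337
endloop
endfacet
facet normal 0.493 0.096 0.865
outer loop
vertex -2.149 -4.762 -0.109
vertex -1.077 -3.288 -0.884
vertex -3.143 -3.796 0.351
endloop
endfacet
facet normal 0.542 0.744 -0.391
outer loop
vertex -2.07 -2.323 -0.423
vertex -1.077 -3.288 -0.884
vertex -2.771 -2.458 -1.651
endloop
endfacet
facet normal -0.493 -0.095 -0.865
outer loop
vertex -1.777 -3.424 -2.111
vertex -2.85 -4.897 -1.337
vertex -2.771 -2.458 -1.651
endloop
endfacet
facet normal 0.542 0.744 -0.391
outer loop
vertex -2.771 -2.458 -1.651
vertex -1.077 -3.288 -0.884
vertex -1.777 -3.424 -2.111
endloop
endfacet
facet normal 0.680 -0.661 -0.316
outer loop
vertex -1.777 -3.424 -2.111
vertex -2.149 -4.762 -0.109
vertex -2.85 -4.897 -1.337
endloop
endfacet
facet normal 0.681 -0.661 -0.315
outer loop
vertex -1.077 -3.288 -0.884
vertex -2.149 -4.762 -0.109
vertex -1.777 -3.424 -2.111
endloop
endfacet

endsolid
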